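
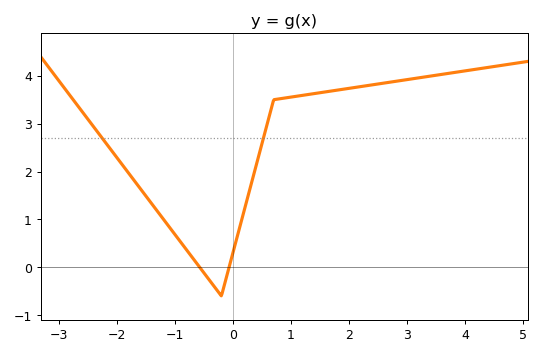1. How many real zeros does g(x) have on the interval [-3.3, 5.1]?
2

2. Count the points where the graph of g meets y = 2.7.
2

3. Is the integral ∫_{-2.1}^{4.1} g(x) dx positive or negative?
positive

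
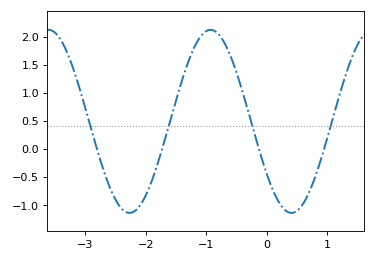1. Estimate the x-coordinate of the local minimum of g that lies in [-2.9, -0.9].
-2.27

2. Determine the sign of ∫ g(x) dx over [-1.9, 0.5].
positive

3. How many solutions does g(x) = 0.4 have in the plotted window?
4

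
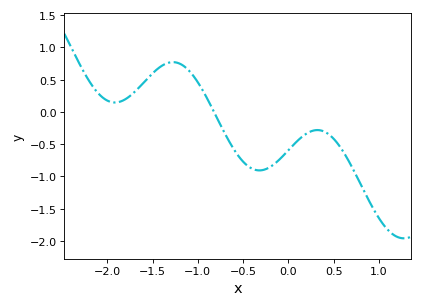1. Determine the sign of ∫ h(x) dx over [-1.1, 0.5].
negative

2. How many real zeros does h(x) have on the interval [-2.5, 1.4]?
1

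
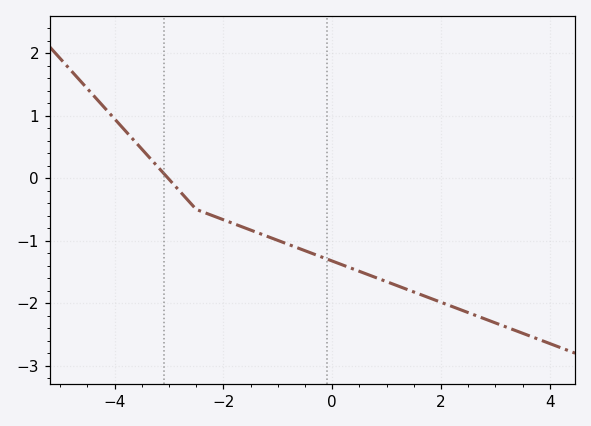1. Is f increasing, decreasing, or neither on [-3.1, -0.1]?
decreasing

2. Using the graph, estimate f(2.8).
-2.2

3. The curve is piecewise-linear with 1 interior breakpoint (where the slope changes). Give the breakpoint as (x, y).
(-2.5, -0.5)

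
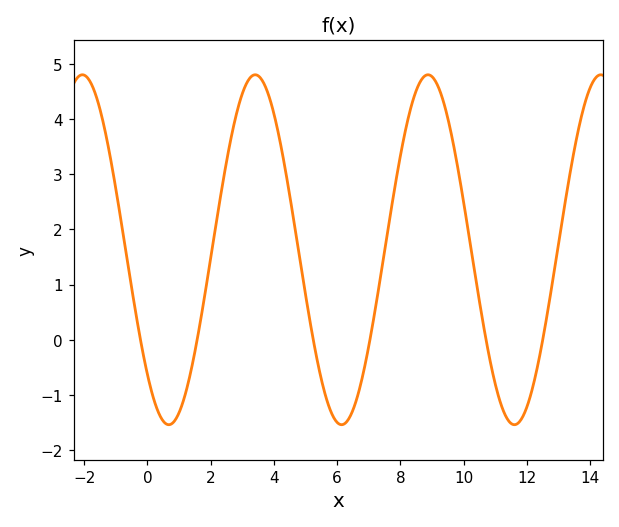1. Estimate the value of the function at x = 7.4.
1.24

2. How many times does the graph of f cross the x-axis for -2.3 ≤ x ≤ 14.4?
6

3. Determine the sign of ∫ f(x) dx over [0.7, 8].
positive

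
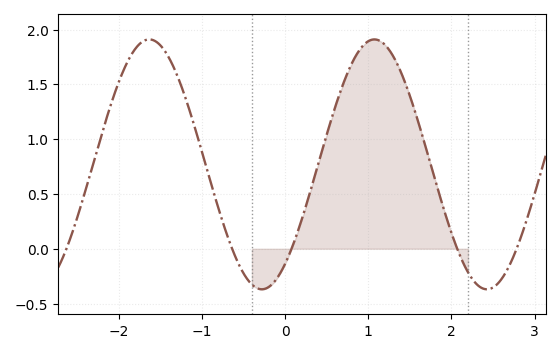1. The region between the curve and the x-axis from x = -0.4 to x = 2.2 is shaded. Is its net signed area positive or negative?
positive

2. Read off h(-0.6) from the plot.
-0.05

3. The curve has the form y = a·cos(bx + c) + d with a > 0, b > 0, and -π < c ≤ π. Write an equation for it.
y = 1.14cos(2.3x - 2.5) + 0.77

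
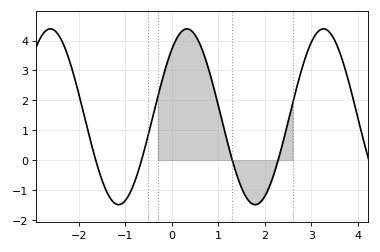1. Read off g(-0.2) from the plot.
2.7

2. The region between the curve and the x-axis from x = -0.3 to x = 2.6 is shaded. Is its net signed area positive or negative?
positive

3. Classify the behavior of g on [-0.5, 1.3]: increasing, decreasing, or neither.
neither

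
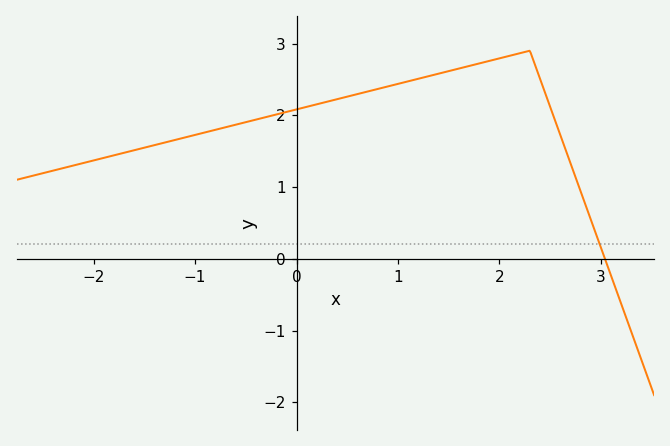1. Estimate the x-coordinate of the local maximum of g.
2.3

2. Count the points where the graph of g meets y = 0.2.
1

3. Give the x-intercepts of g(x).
3.04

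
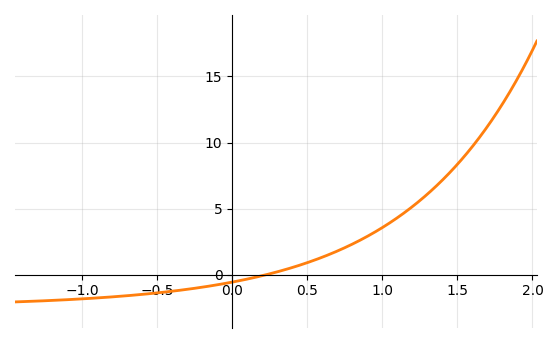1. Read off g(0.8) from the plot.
2.5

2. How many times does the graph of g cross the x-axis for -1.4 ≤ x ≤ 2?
1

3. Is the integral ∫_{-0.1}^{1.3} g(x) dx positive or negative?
positive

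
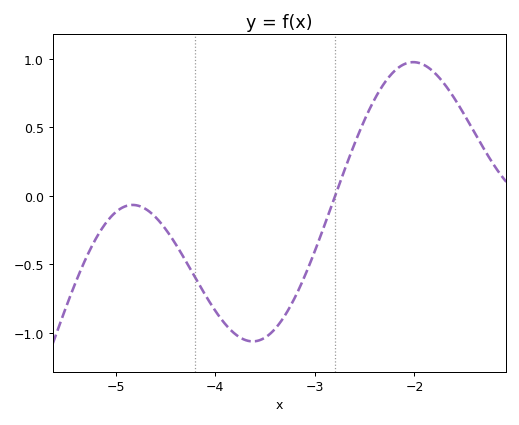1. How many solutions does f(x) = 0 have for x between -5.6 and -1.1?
1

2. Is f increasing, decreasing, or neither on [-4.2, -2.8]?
neither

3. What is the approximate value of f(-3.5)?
-1.04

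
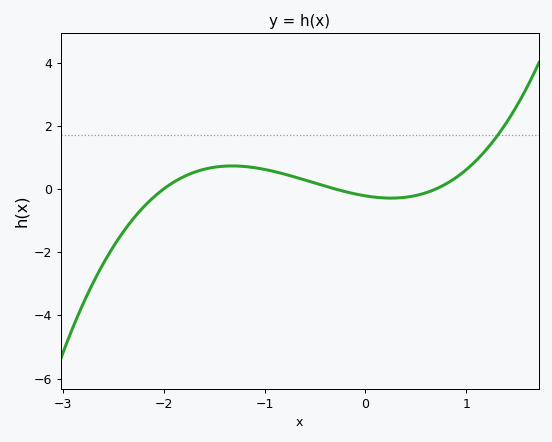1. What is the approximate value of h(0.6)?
-0.2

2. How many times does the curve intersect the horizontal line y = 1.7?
1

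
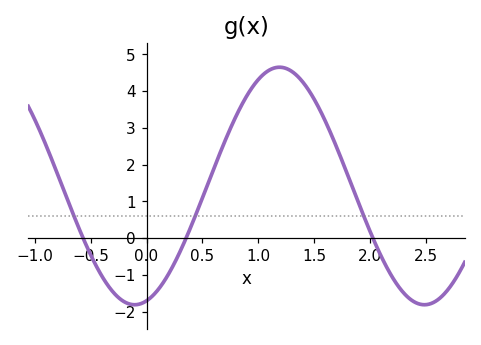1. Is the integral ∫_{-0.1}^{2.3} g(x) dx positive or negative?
positive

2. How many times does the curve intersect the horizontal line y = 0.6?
3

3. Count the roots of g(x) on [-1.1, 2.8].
3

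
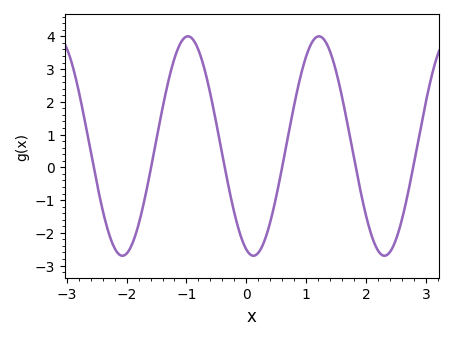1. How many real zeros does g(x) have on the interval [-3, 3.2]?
6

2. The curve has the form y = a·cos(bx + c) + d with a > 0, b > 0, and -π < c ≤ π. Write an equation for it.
y = 3.35cos(2.87x + 2.8) + 0.65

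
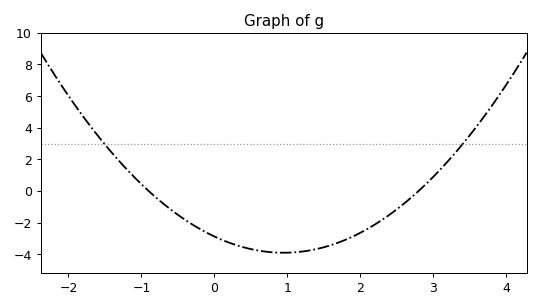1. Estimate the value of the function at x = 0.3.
-3.4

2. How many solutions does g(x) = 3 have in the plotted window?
2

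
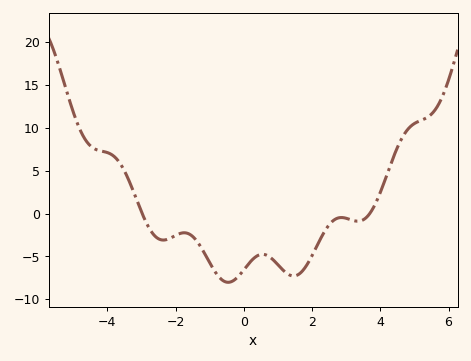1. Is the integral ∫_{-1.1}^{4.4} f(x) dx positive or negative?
negative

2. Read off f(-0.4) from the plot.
-8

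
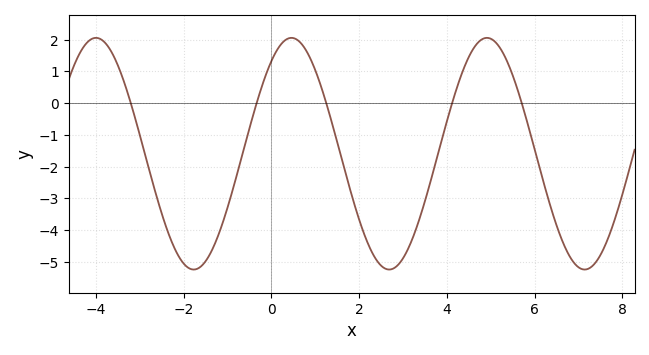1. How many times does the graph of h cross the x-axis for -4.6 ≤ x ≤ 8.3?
5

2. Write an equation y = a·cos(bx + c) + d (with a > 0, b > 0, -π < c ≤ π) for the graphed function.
y = 3.65cos(1.4x - 0.64) - 1.59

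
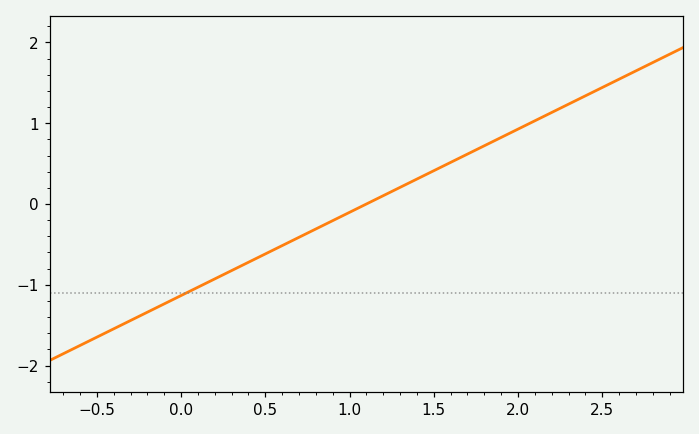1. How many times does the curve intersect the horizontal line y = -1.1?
1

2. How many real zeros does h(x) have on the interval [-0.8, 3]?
1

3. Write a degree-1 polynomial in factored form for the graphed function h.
y = 1.03(x - 1.1)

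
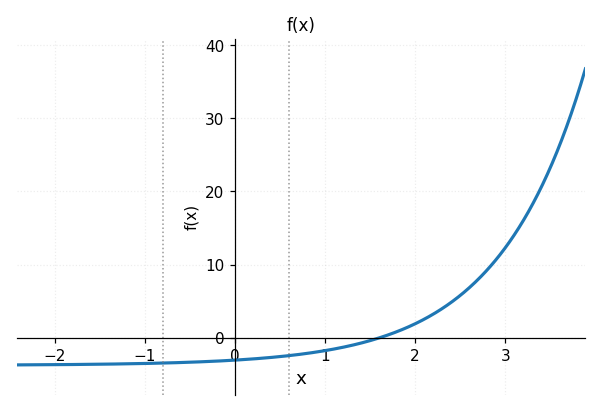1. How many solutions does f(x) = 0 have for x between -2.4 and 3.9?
1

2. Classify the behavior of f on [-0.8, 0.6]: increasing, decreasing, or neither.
increasing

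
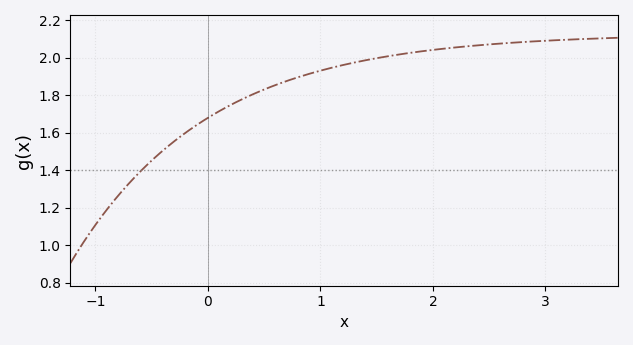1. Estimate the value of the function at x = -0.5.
1.45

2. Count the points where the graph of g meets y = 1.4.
1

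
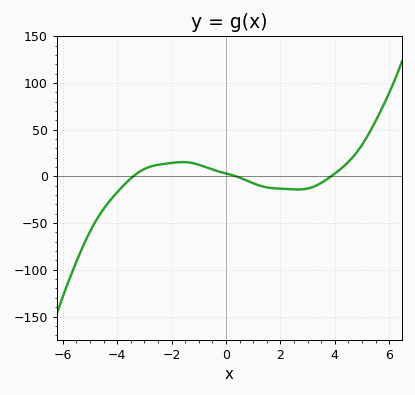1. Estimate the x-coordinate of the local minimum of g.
2.6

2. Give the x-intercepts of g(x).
-3.4, 0.4, 3.8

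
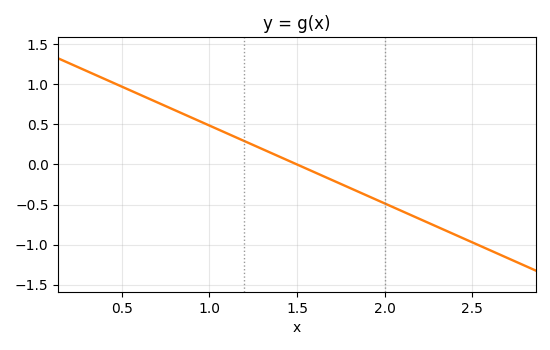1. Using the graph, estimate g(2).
-0.5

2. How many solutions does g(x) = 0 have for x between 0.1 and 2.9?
1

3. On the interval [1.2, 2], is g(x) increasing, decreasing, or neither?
decreasing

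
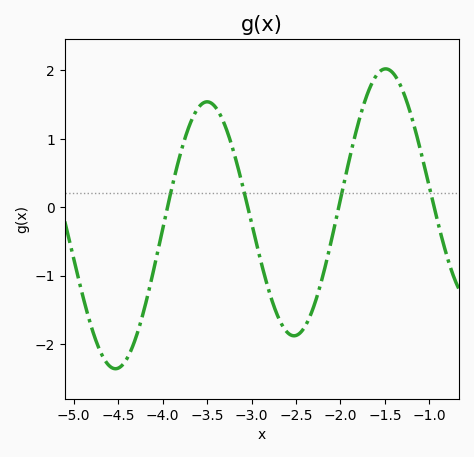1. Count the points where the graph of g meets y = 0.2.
4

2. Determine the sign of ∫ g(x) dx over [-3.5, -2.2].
negative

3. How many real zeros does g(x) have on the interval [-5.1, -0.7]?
4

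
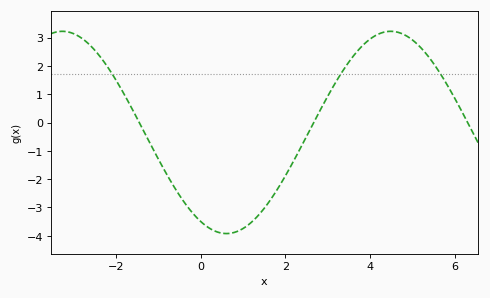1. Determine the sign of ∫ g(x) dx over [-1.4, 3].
negative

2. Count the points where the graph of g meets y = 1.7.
3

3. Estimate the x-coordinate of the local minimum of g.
0.609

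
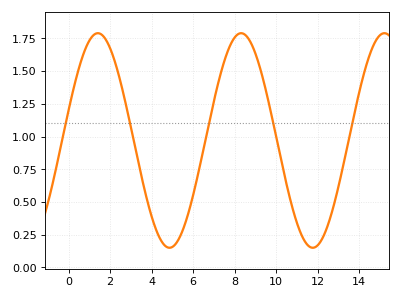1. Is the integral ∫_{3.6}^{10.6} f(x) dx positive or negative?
positive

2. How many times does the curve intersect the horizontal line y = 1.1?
5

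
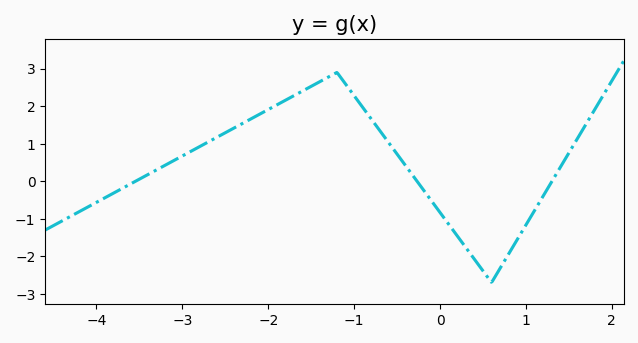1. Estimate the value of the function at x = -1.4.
2.7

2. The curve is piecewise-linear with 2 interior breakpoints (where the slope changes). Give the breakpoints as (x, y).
(-1.2, 2.9); (0.6, -2.7)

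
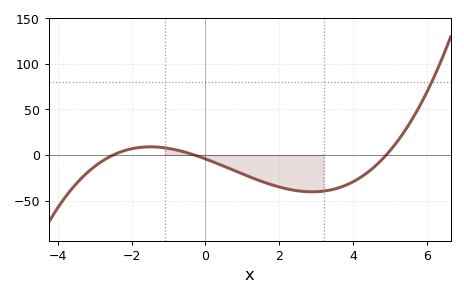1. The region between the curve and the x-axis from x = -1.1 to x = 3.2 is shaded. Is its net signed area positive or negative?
negative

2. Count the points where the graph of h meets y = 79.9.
1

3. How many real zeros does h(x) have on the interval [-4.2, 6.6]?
3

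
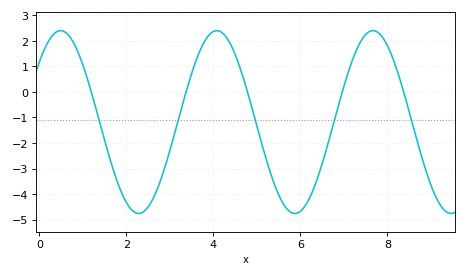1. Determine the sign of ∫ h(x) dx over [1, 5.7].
negative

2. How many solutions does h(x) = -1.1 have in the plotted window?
5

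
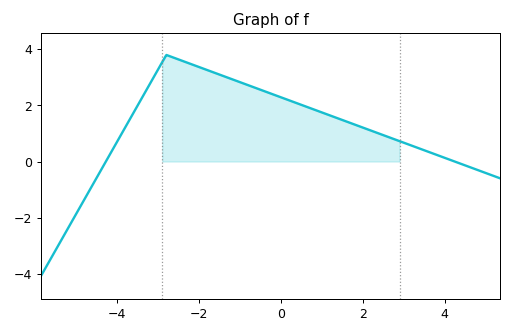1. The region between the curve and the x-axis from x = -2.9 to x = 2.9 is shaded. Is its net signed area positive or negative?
positive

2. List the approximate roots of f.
-4.28, 4.25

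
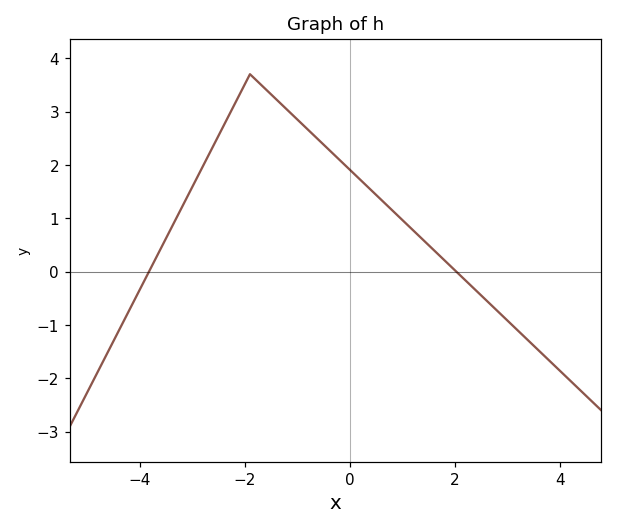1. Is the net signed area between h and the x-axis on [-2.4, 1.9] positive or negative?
positive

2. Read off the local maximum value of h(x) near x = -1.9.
3.7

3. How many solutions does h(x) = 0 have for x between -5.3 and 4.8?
2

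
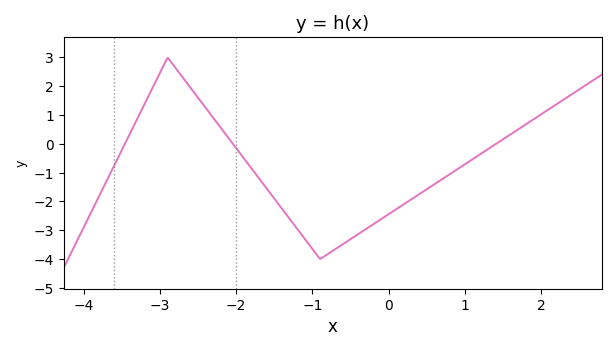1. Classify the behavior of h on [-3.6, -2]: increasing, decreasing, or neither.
neither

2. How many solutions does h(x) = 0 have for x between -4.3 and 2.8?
3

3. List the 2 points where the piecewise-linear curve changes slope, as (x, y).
(-2.9, 3); (-0.9, -4)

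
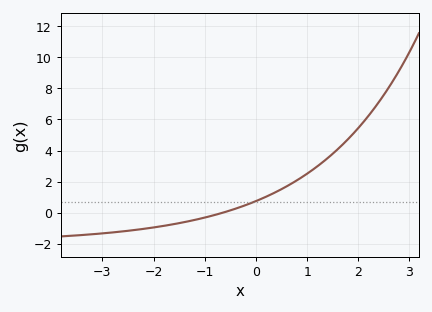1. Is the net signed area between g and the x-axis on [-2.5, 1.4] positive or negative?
positive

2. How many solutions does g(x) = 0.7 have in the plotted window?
1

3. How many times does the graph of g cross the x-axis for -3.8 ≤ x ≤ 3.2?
1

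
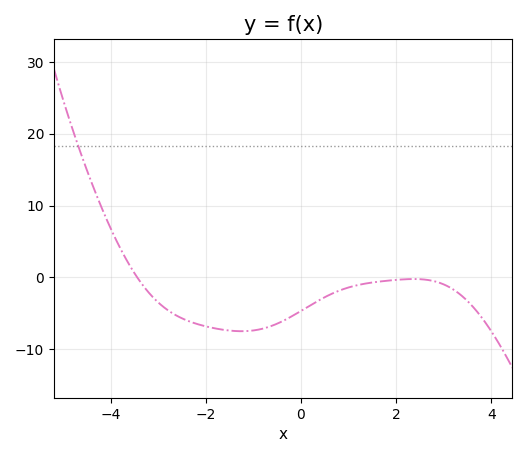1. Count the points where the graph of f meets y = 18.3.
1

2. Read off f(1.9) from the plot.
0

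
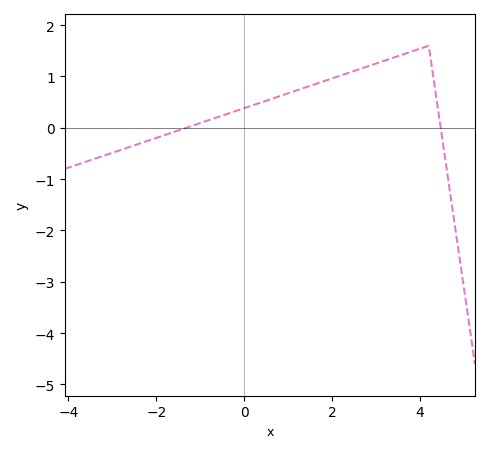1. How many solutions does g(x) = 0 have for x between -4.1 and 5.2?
2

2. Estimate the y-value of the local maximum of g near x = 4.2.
1.6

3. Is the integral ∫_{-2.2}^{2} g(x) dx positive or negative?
positive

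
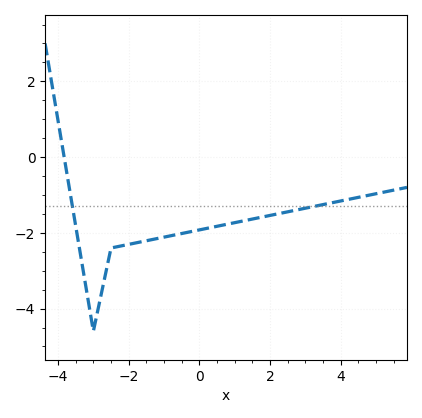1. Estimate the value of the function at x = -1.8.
-2.27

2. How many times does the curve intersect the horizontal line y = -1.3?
2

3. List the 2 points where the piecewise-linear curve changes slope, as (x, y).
(-3, -4.6); (-2.5, -2.4)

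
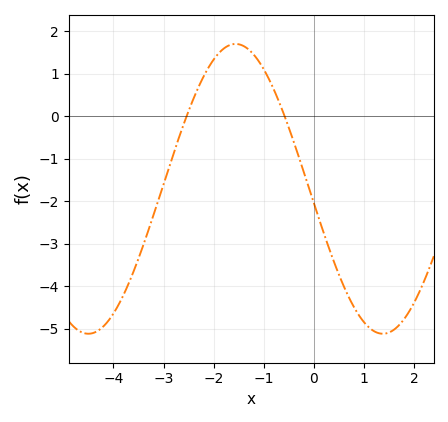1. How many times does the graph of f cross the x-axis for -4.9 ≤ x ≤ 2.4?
2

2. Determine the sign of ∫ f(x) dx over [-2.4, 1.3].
negative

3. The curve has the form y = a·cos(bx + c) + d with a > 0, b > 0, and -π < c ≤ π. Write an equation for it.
y = 3.41cos(1.07x + 1.67) - 1.71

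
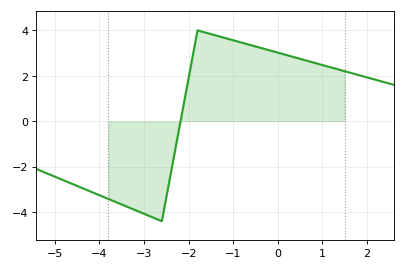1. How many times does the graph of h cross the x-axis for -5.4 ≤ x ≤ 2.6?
1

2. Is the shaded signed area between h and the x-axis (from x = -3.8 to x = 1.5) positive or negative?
positive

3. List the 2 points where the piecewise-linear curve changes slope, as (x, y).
(-2.6, -4.4); (-1.8, 4)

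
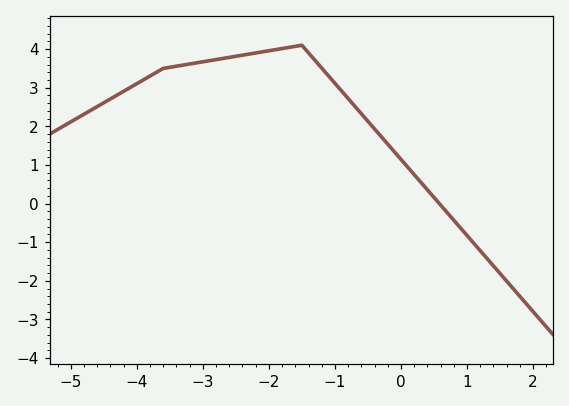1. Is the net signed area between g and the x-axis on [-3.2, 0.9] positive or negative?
positive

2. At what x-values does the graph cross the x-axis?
0.6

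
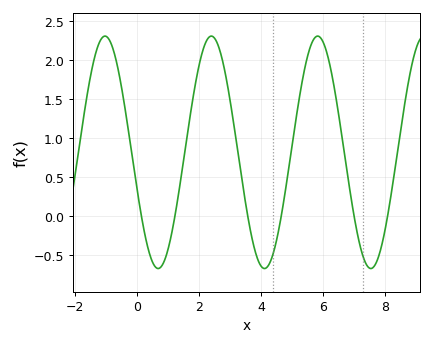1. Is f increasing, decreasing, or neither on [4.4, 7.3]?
neither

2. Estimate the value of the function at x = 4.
-0.639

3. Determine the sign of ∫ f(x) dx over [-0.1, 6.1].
positive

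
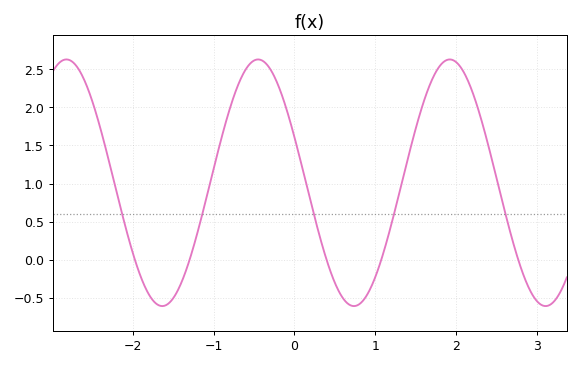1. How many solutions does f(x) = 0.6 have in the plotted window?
5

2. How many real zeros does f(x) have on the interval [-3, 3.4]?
5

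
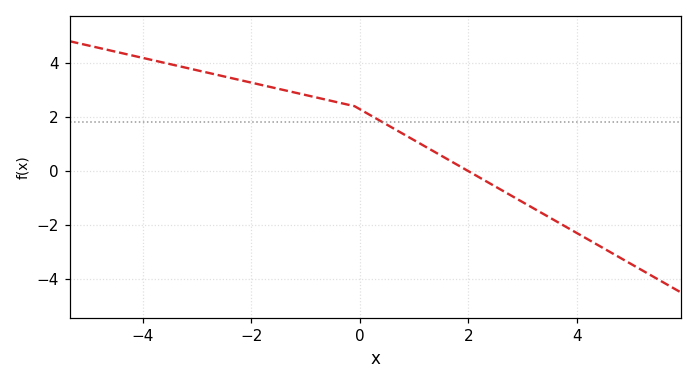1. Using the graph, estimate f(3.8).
-2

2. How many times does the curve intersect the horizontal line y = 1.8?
1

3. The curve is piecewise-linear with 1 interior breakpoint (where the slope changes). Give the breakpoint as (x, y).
(-0.1, 2.4)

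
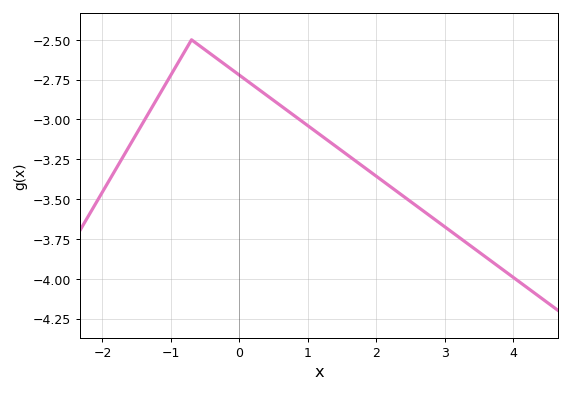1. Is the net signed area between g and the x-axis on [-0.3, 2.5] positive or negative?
negative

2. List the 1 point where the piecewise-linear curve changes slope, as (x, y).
(-0.7, -2.5)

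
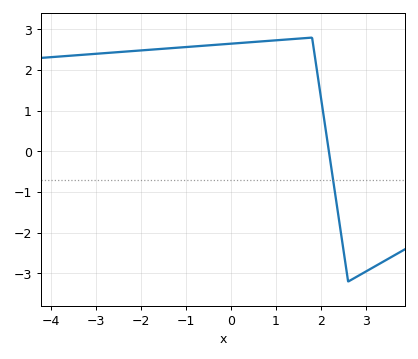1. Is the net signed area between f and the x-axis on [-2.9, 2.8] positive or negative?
positive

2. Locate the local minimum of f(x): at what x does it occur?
2.6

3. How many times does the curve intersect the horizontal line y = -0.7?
1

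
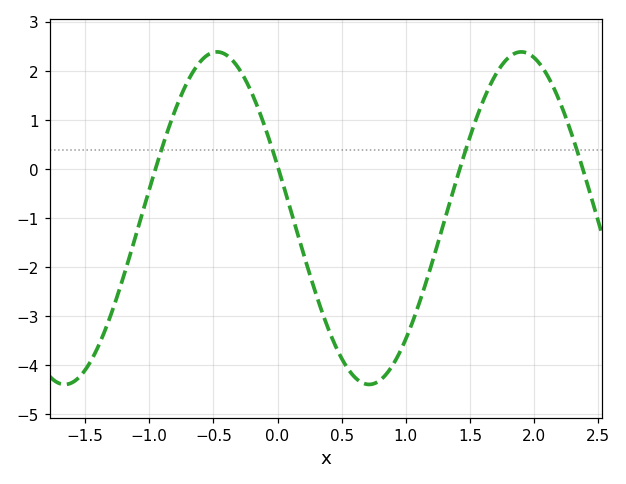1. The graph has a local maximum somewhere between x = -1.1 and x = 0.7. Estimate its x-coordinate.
-0.471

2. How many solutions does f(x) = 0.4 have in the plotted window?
4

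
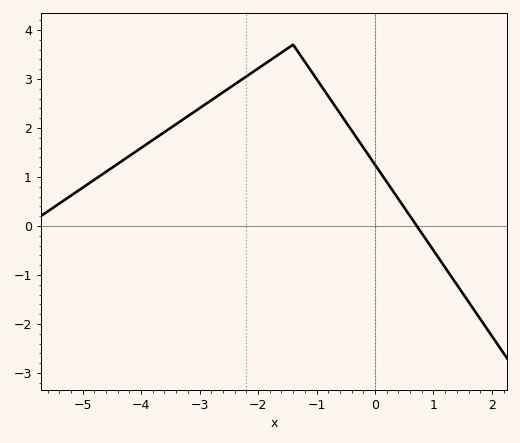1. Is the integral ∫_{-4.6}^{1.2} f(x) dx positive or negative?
positive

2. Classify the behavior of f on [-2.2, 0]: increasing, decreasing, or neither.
neither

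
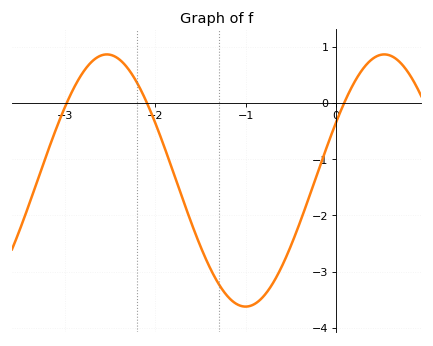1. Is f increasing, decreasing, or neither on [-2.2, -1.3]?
decreasing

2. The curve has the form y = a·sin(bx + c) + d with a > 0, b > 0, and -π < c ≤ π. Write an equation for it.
y = 2.24sin(2.05x + 0.482) - 1.38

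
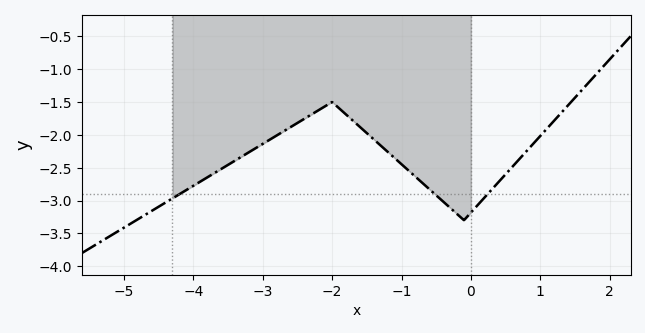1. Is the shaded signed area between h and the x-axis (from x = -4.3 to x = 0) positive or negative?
negative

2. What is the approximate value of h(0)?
-3.2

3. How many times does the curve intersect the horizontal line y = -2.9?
3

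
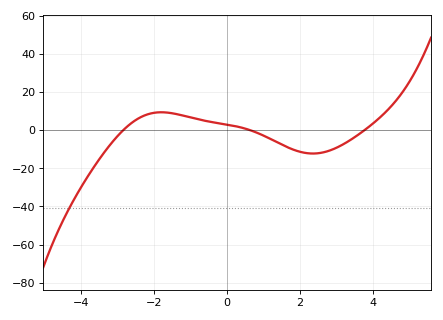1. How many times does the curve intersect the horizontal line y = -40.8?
1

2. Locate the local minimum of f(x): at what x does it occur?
2.36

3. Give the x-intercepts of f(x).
-2.85, 0.635, 3.78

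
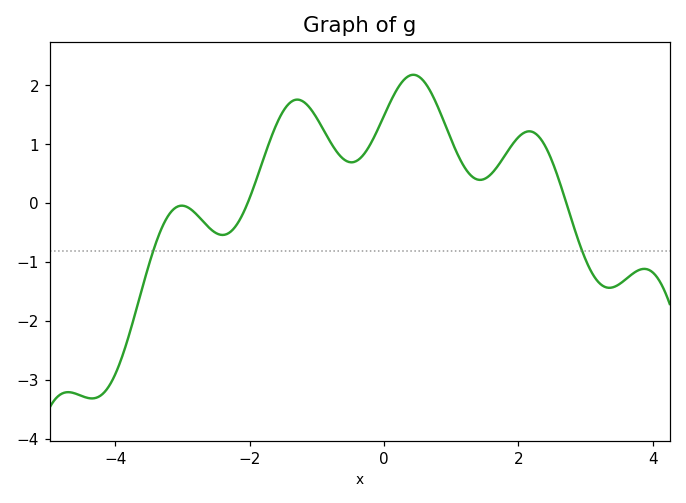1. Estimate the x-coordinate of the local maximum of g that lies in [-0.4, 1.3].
0.437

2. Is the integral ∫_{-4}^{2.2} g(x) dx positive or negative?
positive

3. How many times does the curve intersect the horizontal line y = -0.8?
2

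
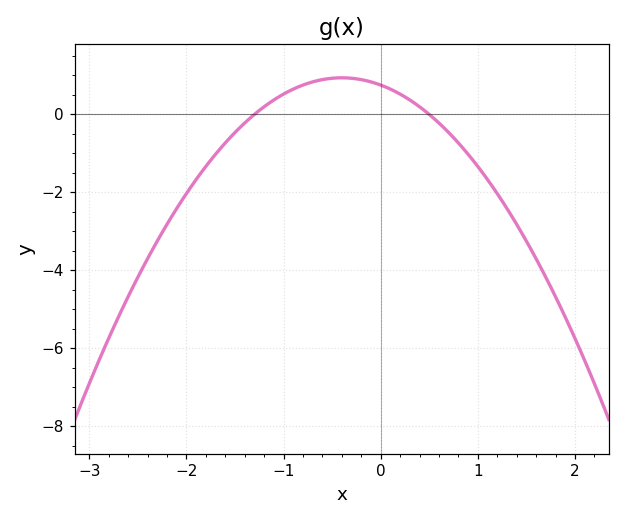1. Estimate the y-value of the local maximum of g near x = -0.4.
0.94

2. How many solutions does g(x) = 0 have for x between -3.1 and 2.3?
2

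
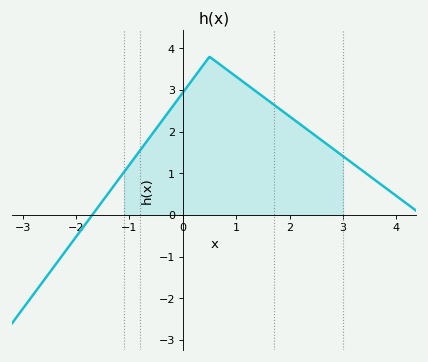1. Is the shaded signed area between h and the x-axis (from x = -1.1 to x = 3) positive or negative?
positive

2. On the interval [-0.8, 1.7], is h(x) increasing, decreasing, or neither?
neither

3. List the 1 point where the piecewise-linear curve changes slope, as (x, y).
(0.5, 3.8)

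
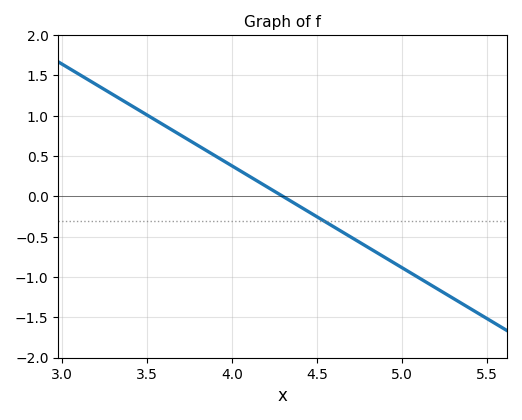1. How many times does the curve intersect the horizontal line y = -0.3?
1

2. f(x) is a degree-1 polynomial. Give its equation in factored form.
y = -1.26(x - 4.3)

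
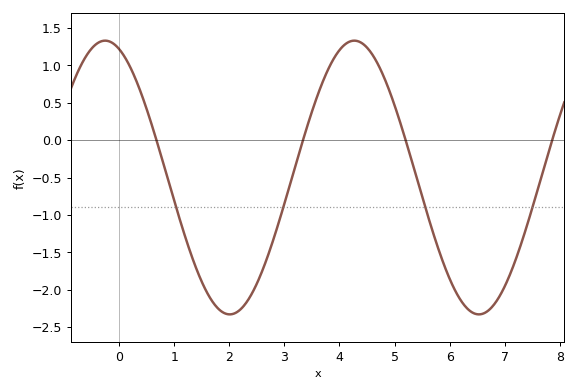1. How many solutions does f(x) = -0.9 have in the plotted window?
4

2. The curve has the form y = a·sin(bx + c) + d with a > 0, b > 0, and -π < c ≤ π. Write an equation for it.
y = 1.83sin(1.4x + 1.9) - 0.5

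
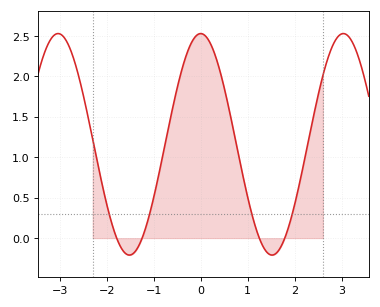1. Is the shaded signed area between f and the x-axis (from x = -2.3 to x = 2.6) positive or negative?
positive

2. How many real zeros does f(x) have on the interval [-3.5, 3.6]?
4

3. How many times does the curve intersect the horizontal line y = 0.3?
4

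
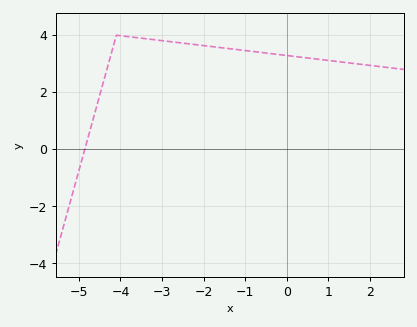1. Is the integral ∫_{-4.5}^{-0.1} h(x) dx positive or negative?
positive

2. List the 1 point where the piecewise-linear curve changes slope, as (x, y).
(-4.1, 4)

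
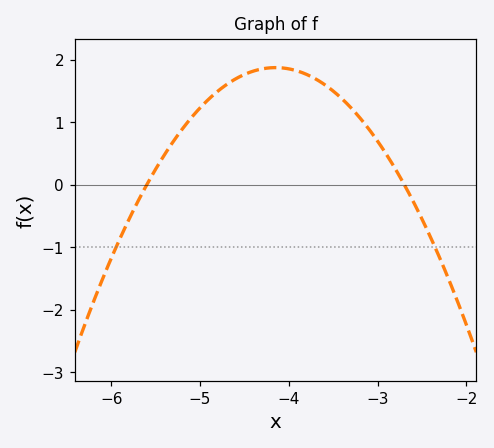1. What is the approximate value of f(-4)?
1.85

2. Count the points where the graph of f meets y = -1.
2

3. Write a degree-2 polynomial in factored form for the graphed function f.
y = -0.89(x + 5.6)(x + 2.7)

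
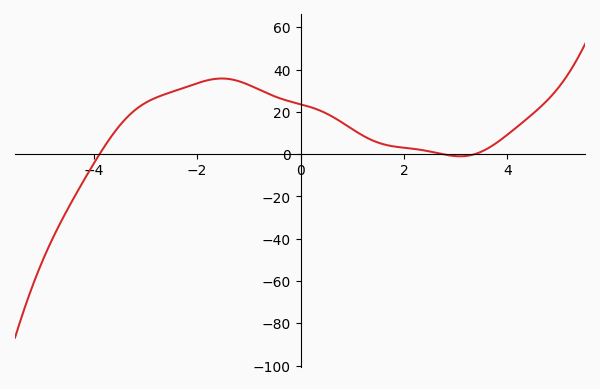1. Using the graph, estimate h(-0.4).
26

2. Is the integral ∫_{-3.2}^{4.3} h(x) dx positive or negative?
positive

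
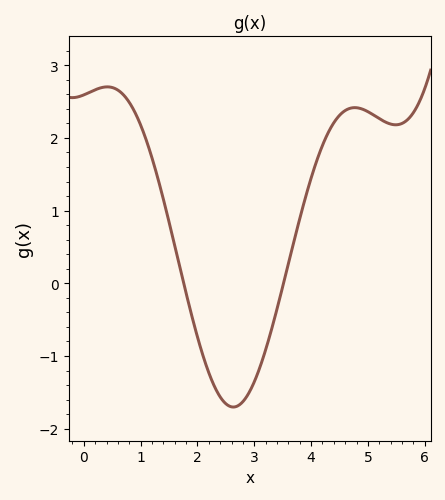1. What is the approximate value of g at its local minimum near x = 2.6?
-1.7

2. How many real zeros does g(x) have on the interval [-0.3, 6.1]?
2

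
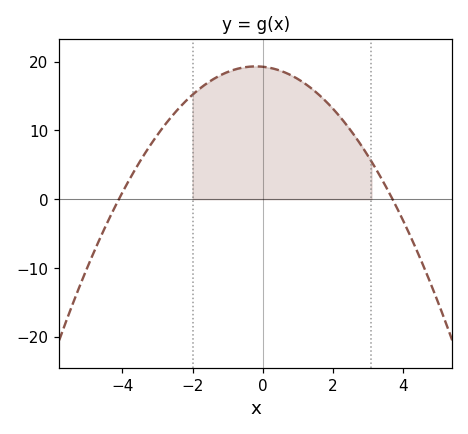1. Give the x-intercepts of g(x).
-4.1, 3.7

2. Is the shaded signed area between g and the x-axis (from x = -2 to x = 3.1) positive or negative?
positive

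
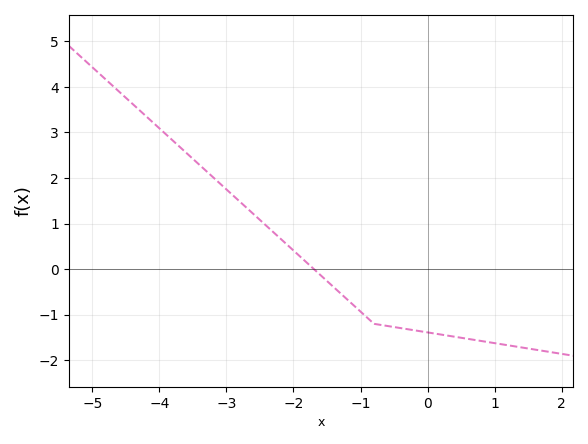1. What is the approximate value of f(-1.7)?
0.007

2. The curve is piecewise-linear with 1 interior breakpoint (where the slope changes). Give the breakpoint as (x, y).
(-0.8, -1.2)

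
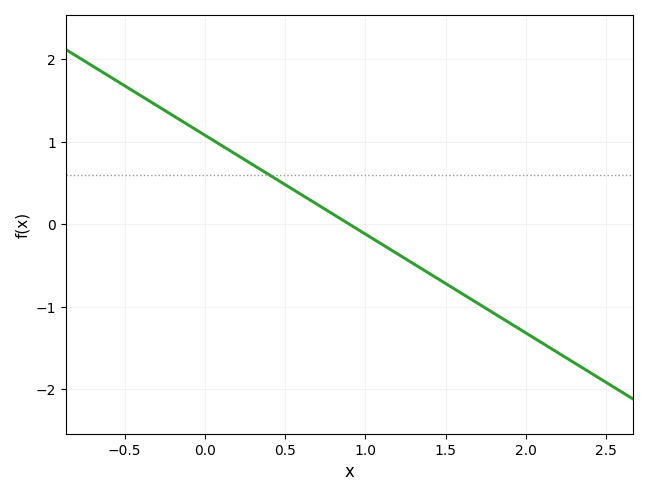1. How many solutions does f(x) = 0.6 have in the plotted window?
1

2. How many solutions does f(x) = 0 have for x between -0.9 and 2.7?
1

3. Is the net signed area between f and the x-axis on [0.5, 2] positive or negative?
negative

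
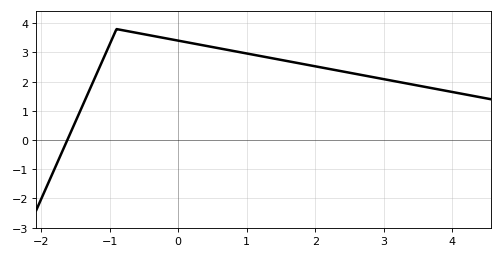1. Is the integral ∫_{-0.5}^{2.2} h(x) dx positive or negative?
positive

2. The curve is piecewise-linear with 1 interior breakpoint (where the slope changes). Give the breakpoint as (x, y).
(-0.9, 3.8)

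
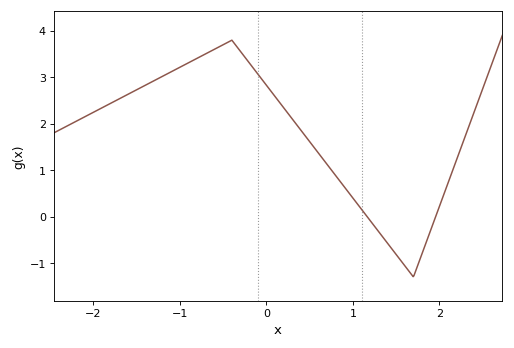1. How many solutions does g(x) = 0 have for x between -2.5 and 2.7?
2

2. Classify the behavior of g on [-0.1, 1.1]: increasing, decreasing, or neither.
decreasing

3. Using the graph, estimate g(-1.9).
2.3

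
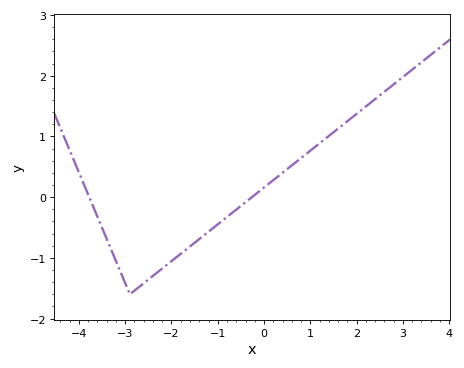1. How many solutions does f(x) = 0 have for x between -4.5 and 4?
2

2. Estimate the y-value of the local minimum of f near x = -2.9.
-1.6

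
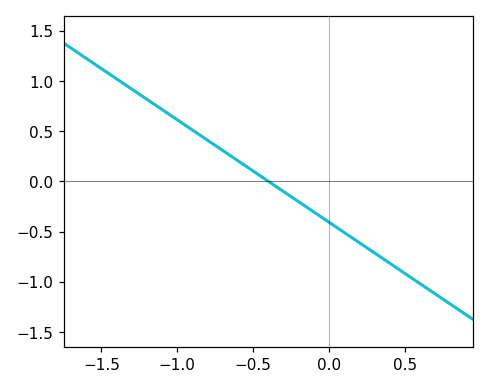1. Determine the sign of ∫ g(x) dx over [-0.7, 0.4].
negative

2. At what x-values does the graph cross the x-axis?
-0.4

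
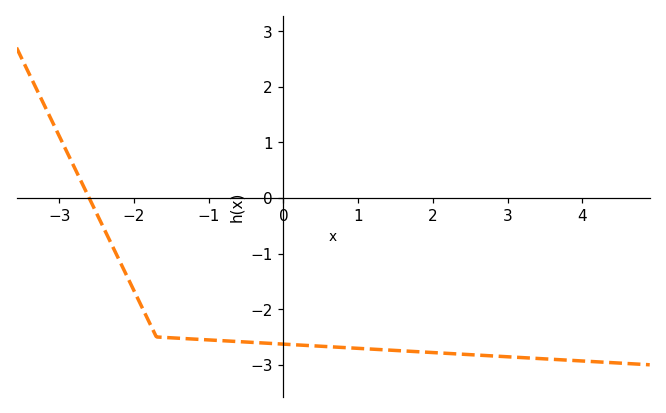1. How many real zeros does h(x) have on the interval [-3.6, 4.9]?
1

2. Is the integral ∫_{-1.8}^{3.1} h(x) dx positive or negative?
negative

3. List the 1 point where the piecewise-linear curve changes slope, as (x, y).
(-1.7, -2.5)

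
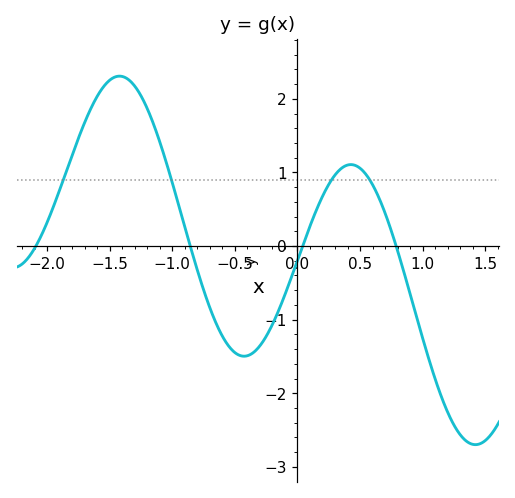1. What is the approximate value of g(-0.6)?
-1.22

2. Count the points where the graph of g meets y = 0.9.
4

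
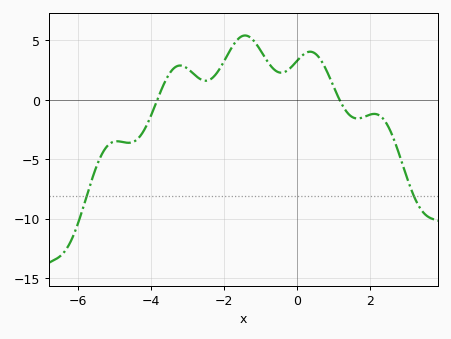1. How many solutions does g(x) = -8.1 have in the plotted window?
2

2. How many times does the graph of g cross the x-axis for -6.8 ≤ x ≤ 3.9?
2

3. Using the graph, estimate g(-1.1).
4.65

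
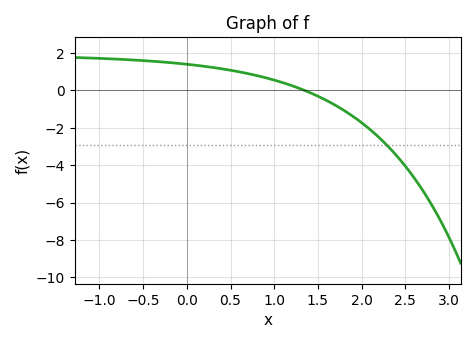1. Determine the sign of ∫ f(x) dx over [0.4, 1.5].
positive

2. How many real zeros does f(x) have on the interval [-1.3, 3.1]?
1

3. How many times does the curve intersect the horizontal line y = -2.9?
1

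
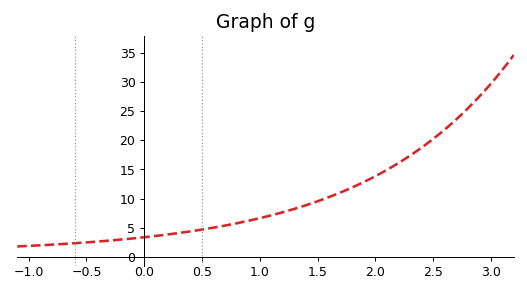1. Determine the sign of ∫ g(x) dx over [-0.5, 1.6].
positive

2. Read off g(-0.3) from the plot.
2.78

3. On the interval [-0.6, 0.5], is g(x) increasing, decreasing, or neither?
increasing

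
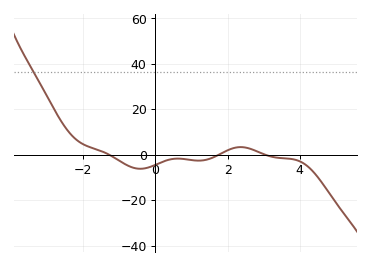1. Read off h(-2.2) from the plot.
6.65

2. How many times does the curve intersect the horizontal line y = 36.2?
1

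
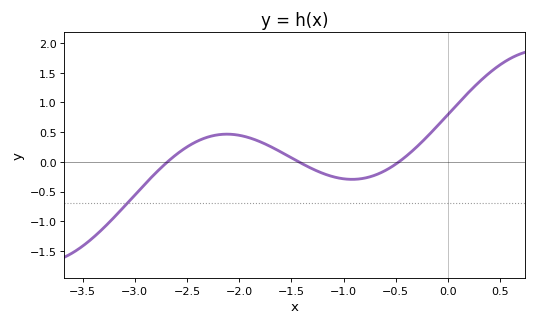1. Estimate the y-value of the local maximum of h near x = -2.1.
0.466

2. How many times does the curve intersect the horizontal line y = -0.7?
1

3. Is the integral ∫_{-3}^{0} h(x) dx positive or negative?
positive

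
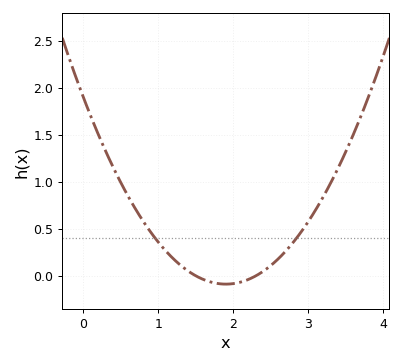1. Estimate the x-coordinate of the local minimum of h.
1.9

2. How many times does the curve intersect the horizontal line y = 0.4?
2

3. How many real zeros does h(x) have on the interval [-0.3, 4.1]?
2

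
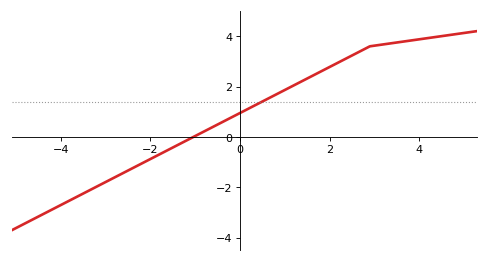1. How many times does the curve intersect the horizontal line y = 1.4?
1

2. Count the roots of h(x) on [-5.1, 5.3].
1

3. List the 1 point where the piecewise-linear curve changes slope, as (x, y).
(2.9, 3.6)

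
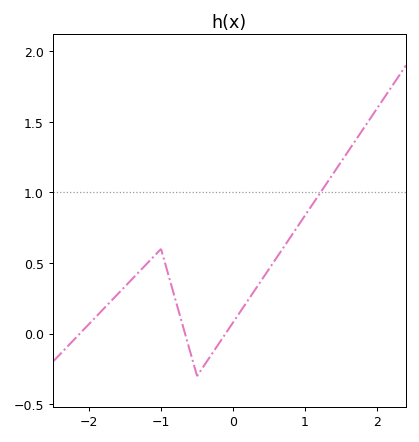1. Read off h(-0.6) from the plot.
-0.1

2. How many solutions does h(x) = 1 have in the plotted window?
1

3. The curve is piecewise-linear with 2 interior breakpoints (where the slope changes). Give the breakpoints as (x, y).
(-1, 0.6); (-0.5, -0.3)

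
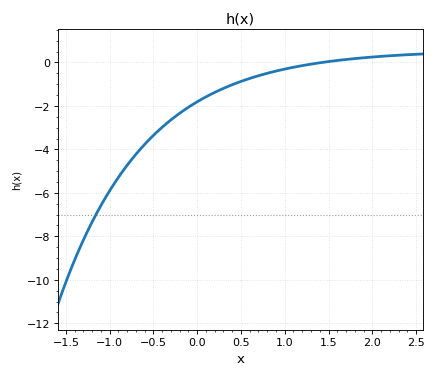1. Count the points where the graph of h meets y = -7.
1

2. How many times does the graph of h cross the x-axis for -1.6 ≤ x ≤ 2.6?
1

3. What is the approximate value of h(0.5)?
-0.874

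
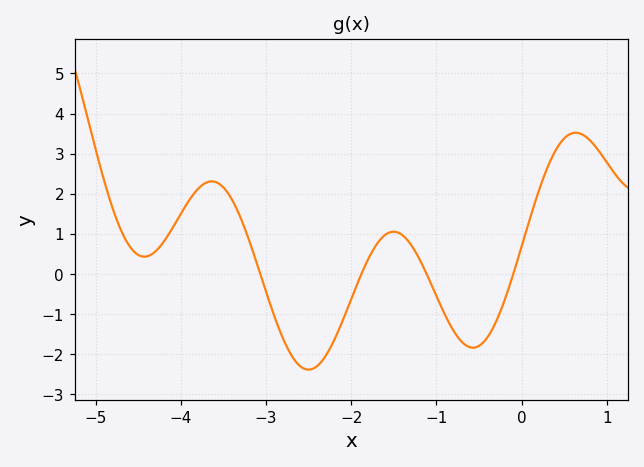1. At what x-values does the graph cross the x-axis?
-3.07, -1.88, -1.11, -0.098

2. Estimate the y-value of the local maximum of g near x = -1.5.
1.06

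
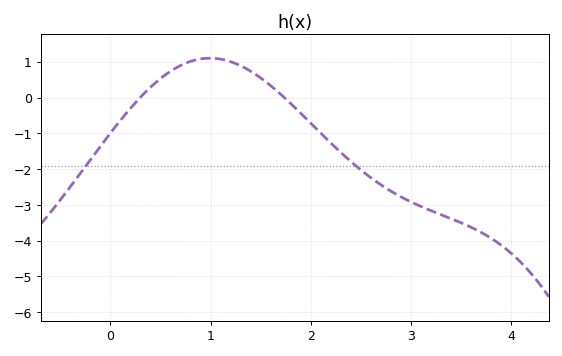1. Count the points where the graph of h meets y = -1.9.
2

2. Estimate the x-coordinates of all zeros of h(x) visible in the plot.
0.297, 1.73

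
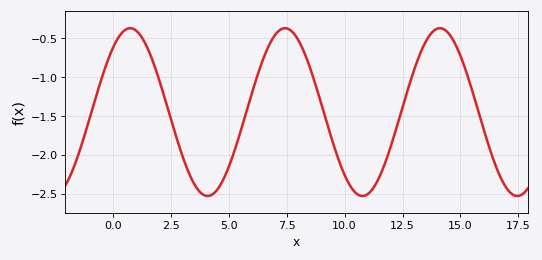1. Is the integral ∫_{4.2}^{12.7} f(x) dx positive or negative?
negative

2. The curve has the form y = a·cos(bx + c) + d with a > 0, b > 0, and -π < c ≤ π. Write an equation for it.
y = 1.08cos(0.94x - 0.7) - 1.45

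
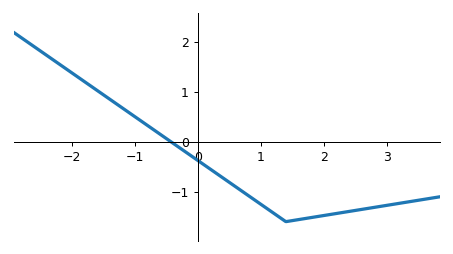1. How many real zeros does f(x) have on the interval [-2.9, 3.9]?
1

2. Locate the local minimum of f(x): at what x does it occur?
1.4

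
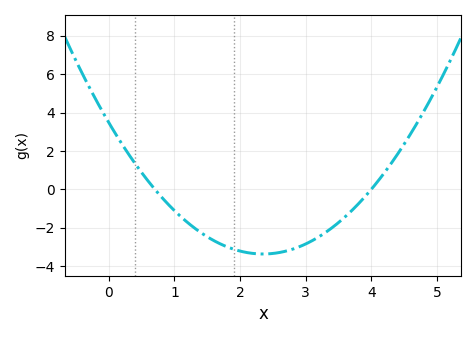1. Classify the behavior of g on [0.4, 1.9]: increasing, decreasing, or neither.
decreasing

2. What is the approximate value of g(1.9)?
-3.2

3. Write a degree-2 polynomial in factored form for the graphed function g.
y = 1.24(x - 0.7)(x - 4)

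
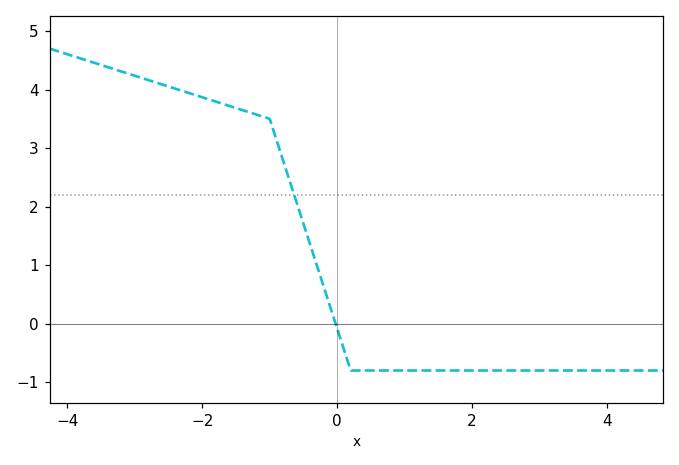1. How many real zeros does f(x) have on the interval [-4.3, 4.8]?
1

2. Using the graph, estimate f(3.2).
-0.8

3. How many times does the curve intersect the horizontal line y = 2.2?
1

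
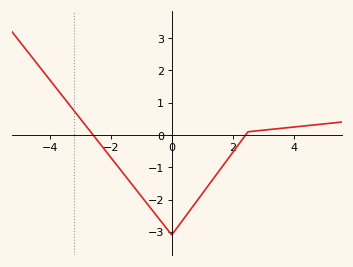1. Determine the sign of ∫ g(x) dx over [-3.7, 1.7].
negative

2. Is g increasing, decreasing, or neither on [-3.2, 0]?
decreasing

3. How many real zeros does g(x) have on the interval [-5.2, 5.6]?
2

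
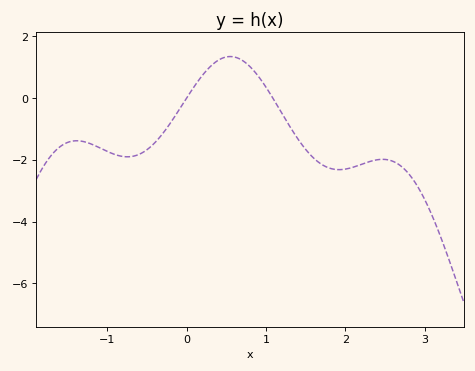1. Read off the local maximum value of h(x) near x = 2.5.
-1.98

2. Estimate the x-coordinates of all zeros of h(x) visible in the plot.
0, 1.08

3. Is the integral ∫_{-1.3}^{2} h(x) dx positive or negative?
negative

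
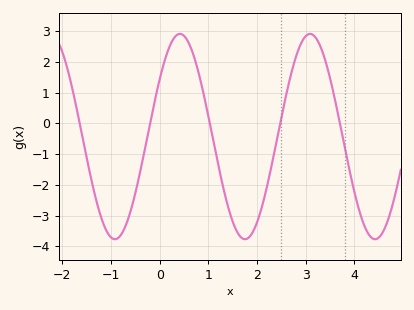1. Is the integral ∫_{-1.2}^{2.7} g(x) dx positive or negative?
negative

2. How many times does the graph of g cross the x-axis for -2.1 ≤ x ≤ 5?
5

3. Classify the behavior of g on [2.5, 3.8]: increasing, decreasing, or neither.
neither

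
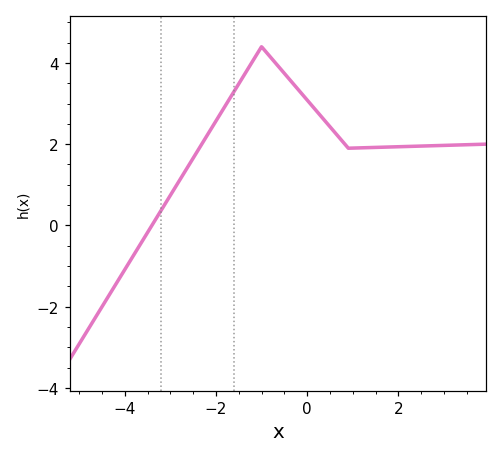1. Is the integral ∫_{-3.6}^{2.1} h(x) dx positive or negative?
positive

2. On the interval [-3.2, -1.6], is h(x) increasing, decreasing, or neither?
increasing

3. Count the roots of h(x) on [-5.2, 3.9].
1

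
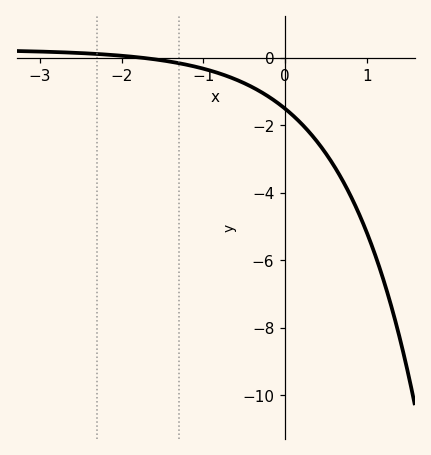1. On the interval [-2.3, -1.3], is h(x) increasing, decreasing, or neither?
decreasing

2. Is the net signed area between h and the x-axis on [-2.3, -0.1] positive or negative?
negative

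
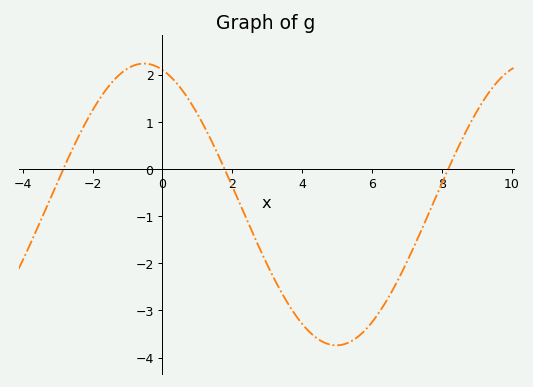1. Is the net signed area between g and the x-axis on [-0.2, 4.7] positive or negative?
negative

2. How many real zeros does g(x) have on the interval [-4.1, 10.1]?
3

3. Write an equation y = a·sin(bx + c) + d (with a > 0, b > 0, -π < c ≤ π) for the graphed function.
y = 2.99sin(0.57x + 1.9) - 0.75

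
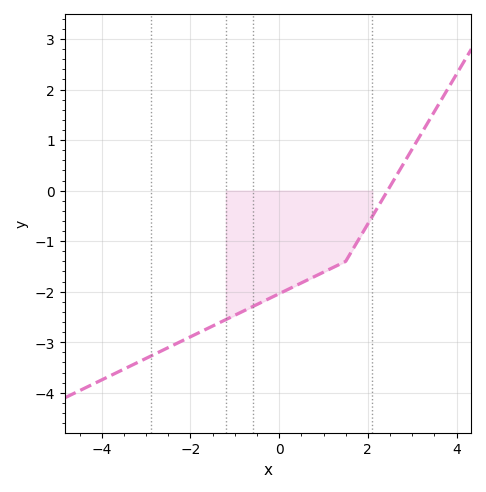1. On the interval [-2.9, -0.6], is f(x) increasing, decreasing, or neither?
increasing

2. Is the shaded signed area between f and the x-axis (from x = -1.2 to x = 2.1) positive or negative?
negative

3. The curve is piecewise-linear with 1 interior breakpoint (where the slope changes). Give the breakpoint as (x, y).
(1.5, -1.4)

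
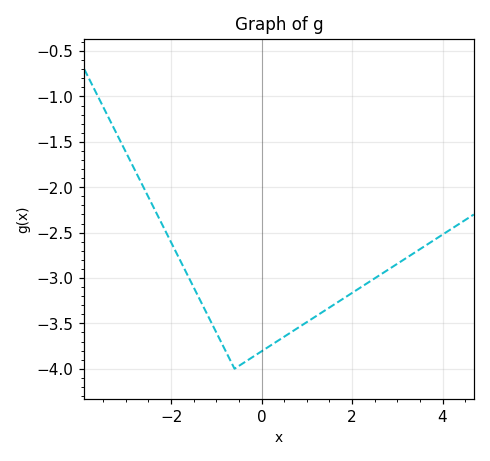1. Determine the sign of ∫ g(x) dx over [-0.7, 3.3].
negative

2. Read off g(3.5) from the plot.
-2.68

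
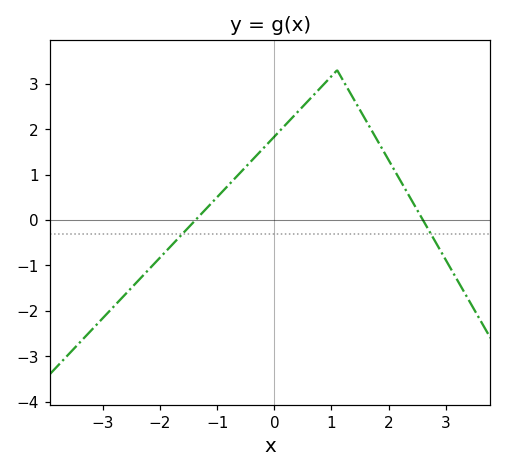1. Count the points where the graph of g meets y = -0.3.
2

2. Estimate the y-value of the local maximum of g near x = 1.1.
3.3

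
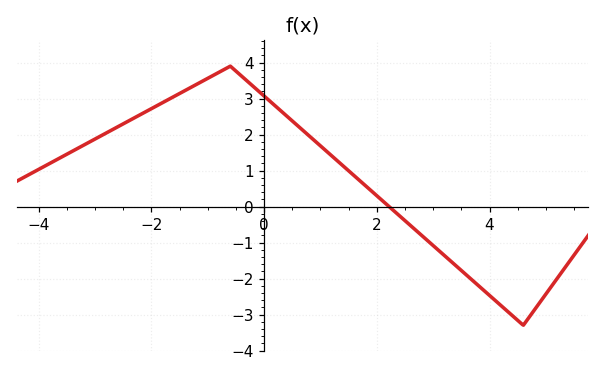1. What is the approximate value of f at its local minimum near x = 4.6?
-3.3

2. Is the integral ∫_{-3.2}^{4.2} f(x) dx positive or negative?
positive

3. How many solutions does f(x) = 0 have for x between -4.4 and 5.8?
1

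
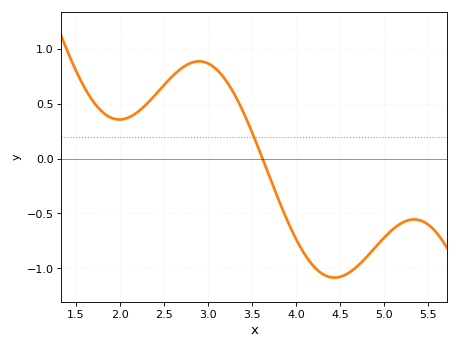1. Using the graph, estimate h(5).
-0.7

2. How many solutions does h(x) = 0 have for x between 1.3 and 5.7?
1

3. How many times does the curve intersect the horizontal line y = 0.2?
1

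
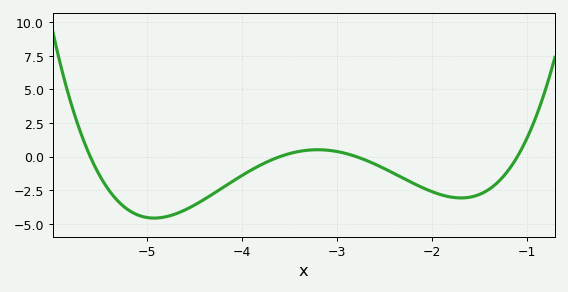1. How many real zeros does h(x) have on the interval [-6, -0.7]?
4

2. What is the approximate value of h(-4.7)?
-4.2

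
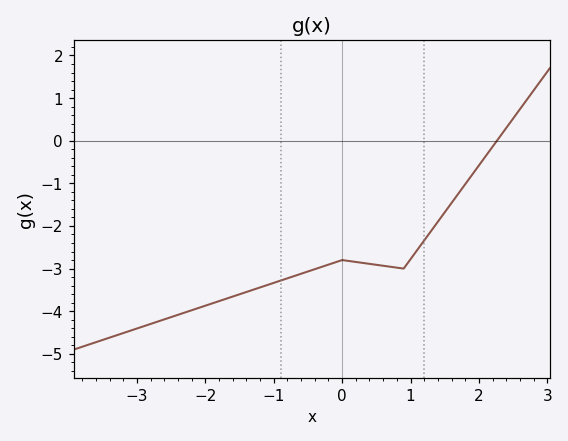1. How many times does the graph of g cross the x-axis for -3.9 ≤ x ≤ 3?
1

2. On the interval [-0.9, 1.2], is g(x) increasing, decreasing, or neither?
neither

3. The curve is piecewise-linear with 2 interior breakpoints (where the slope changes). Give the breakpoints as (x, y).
(0, -2.8); (0.9, -3)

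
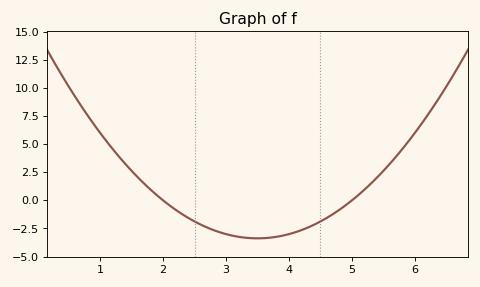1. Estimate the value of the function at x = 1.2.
4.6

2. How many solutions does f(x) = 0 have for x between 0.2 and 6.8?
2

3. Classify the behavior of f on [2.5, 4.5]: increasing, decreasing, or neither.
neither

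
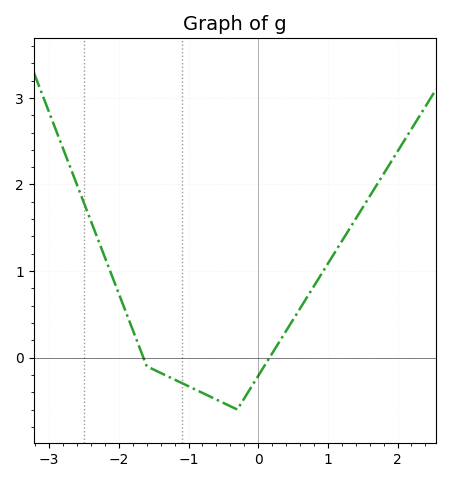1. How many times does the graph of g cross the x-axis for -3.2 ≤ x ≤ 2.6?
2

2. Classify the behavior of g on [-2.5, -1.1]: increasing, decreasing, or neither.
decreasing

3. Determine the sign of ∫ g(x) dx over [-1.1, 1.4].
positive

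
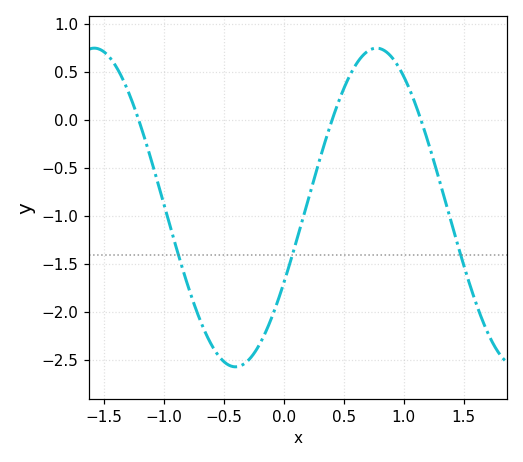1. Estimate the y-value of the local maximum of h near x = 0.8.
0.75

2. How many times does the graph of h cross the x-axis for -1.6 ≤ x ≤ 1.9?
3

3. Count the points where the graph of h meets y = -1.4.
3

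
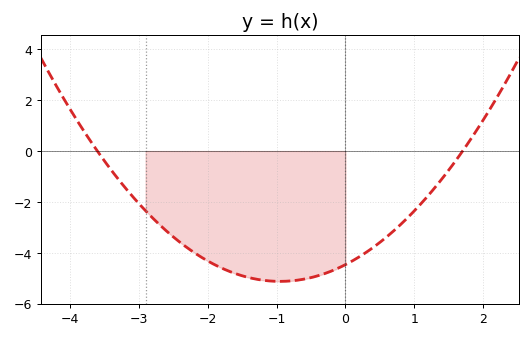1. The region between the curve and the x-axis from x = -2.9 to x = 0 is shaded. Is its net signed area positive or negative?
negative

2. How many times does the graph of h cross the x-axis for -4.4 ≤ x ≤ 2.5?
2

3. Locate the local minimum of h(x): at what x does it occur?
-0.95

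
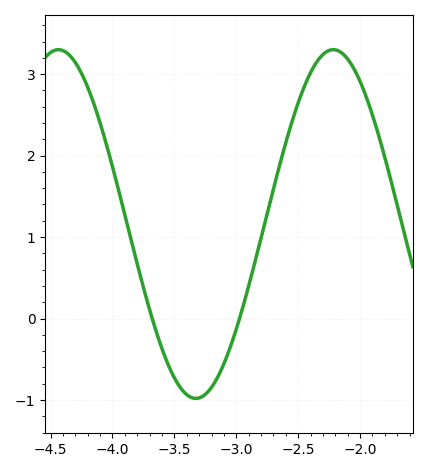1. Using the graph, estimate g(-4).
1.86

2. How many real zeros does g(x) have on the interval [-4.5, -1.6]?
2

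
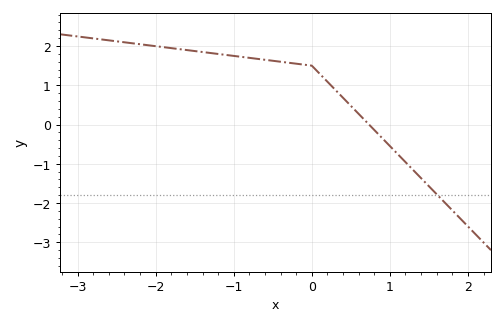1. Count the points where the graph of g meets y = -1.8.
1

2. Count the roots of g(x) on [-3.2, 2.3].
1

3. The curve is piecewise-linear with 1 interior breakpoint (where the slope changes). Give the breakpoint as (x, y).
(0, 1.5)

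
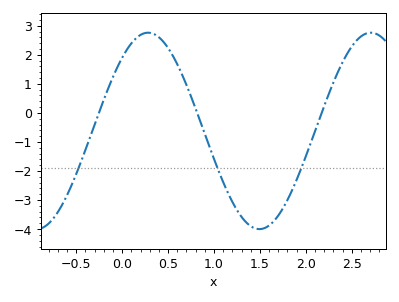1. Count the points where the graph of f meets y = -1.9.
3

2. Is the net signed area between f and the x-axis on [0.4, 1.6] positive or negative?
negative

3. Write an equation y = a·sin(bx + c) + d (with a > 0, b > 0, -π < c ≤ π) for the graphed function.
y = 3.38sin(2.59x + 0.842) - 0.62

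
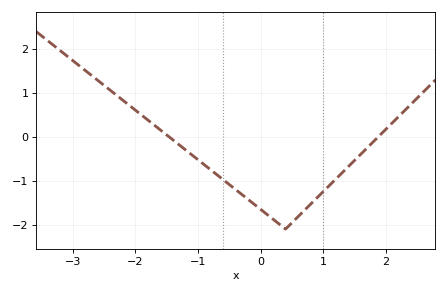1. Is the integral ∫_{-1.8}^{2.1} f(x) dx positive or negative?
negative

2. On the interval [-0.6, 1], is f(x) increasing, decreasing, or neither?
neither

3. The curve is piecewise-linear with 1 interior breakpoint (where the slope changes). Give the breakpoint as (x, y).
(0.4, -2.1)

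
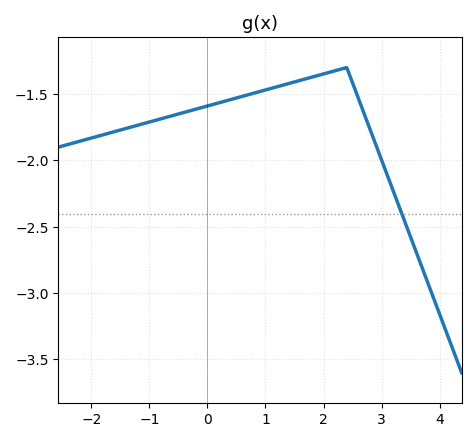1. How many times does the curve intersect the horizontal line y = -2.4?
1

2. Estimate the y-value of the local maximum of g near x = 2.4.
-1.3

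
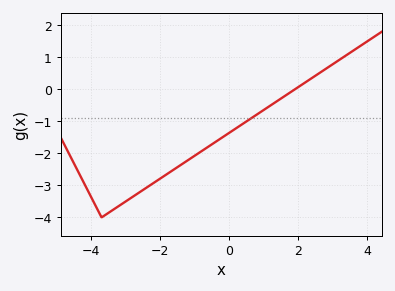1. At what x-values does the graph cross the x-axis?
2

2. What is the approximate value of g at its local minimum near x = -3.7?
-4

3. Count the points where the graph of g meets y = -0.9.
1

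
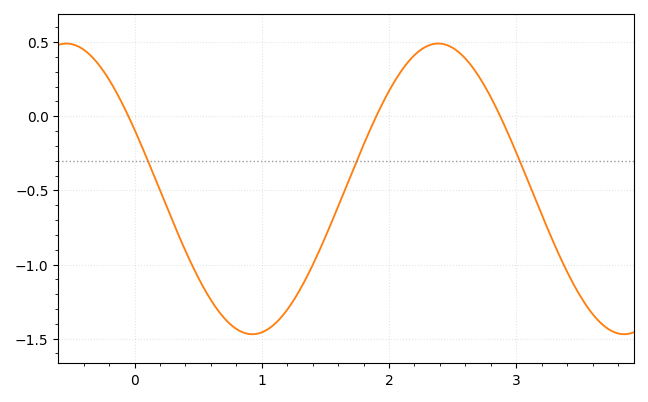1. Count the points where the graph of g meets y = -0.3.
3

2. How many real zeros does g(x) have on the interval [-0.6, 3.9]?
3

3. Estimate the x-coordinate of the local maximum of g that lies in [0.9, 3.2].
2.4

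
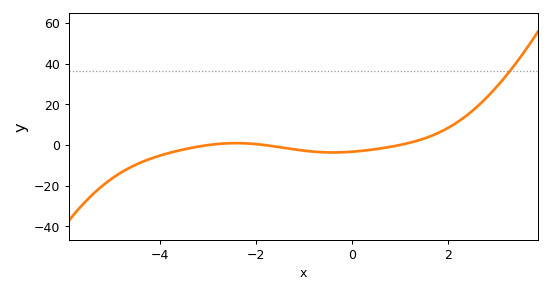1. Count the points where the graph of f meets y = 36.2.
1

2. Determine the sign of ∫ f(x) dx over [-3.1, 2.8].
positive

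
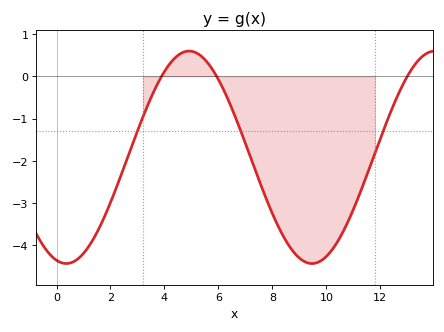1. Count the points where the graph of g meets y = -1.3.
3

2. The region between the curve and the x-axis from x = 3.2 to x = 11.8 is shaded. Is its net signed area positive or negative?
negative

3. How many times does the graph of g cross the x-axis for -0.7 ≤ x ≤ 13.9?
3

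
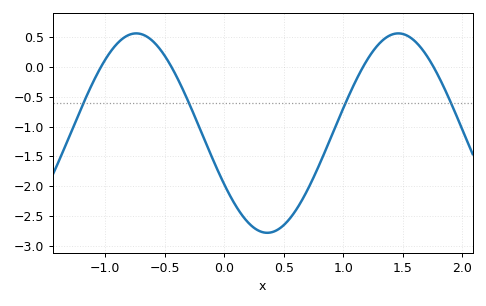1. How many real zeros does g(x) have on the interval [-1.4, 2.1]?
4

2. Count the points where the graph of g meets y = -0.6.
4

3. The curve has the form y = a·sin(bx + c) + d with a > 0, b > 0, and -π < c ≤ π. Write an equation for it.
y = 1.67sin(2.85x - 2.6) - 1.11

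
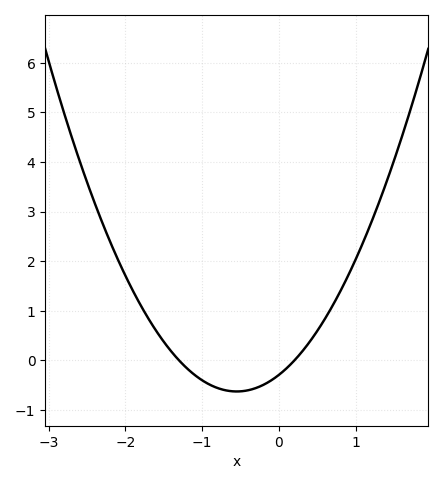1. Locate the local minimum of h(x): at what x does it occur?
-0.5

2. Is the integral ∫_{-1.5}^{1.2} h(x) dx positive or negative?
positive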